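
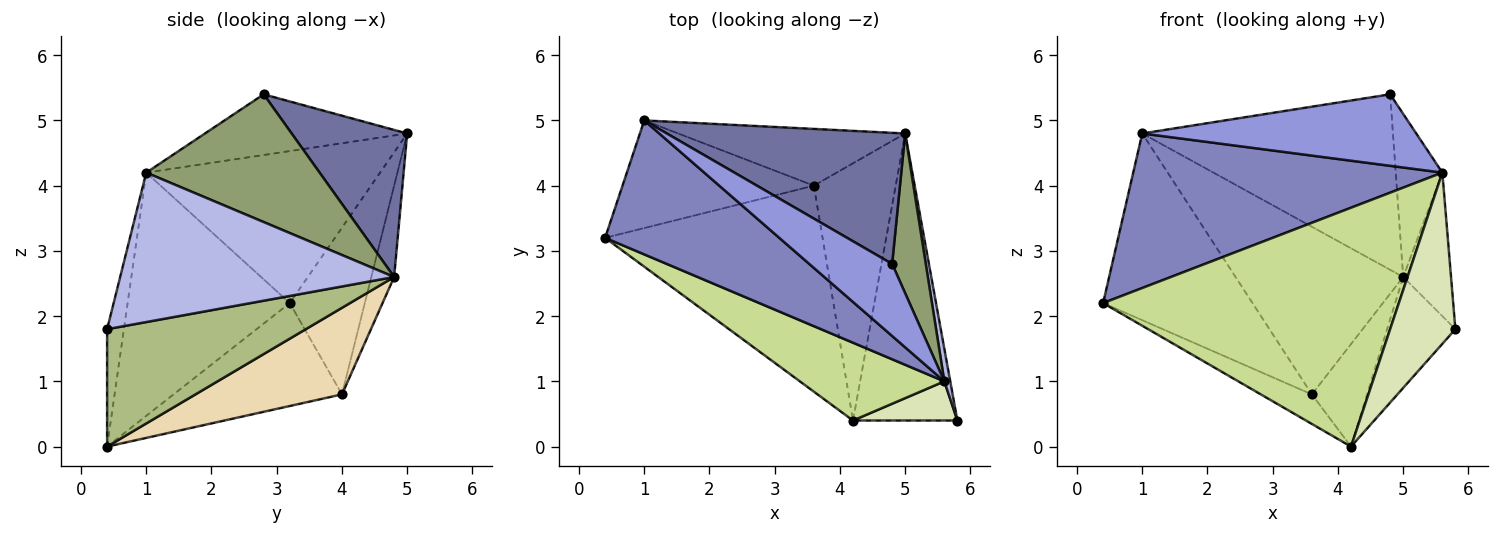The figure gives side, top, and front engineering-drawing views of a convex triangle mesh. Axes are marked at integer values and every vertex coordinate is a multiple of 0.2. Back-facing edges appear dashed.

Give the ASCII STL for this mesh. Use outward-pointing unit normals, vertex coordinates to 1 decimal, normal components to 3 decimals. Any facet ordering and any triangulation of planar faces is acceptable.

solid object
 facet normal 0.346 0.751 0.562
  outer loop
   vertex 5.0 4.8 2.6
   vertex 1.0 5.0 4.8
   vertex 4.8 2.8 5.4
  endloop
 endfacet
 facet normal -0.496 -0.656 0.569
  outer loop
   vertex 5.6 1.0 4.2
   vertex 1.0 5.0 4.8
   vertex 0.4 3.2 2.2
  endloop
 endfacet
 facet normal -0.461 -0.625 0.630
  outer loop
   vertex 5.6 1.0 4.2
   vertex 4.8 2.8 5.4
   vertex 1.0 5.0 4.8
  endloop
 endfacet
 facet normal 0.984 0.172 0.039
  outer loop
   vertex 5.6 1.0 4.2
   vertex 5.8 0.4 1.8
   vertex 5.0 4.8 2.6
  endloop
 endfacet
 facet normal 0.936 0.252 0.247
  outer loop
   vertex 5.6 1.0 4.2
   vertex 5.0 4.8 2.6
   vertex 4.8 2.8 5.4
  endloop
 endfacet
 facet normal 0.724 0.249 -0.644
  outer loop
   vertex 4.2 0.4 0.0
   vertex 5.0 4.8 2.6
   vertex 5.8 0.4 1.8
  endloop
 endfacet
 facet normal -0.462 -0.843 0.275
  outer loop
   vertex 4.2 0.4 0.0
   vertex 5.6 1.0 4.2
   vertex 0.4 3.2 2.2
  endloop
 endfacet
 facet normal -0.243 -0.946 0.216
  outer loop
   vertex 4.2 0.4 0.0
   vertex 5.8 0.4 1.8
   vertex 5.6 1.0 4.2
  endloop
 endfacet
 facet normal -0.399 0.794 -0.458
  outer loop
   vertex 3.6 4.0 0.8
   vertex 0.4 3.2 2.2
   vertex 1.0 5.0 4.8
  endloop
 endfacet
 facet normal -0.128 0.939 -0.318
  outer loop
   vertex 3.6 4.0 0.8
   vertex 1.0 5.0 4.8
   vertex 5.0 4.8 2.6
  endloop
 endfacet
 facet normal -0.424 0.128 -0.896
  outer loop
   vertex 3.6 4.0 0.8
   vertex 4.2 0.4 0.0
   vertex 0.4 3.2 2.2
  endloop
 endfacet
 facet normal 0.701 0.264 -0.663
  outer loop
   vertex 3.6 4.0 0.8
   vertex 5.0 4.8 2.6
   vertex 4.2 0.4 0.0
  endloop
 endfacet
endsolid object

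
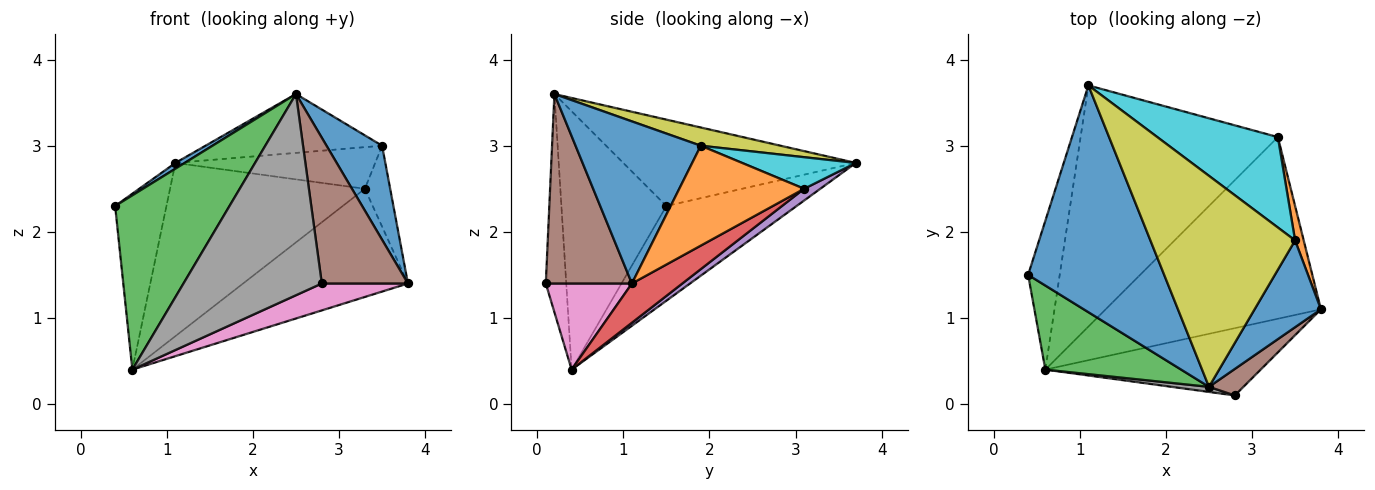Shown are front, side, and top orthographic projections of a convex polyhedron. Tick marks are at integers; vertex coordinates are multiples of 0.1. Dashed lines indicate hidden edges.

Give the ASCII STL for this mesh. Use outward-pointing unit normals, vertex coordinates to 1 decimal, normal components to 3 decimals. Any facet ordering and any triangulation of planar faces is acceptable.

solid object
 facet normal -0.536 -0.021 0.844
  outer loop
   vertex 2.5 0.2 3.6
   vertex 1.1 3.7 2.8
   vertex 0.4 1.5 2.3
  endloop
 endfacet
 facet normal -0.889 0.350 -0.296
  outer loop
   vertex 0.6 0.4 0.4
   vertex 0.4 1.5 2.3
   vertex 1.1 3.7 2.8
  endloop
 endfacet
 facet normal -0.637 -0.694 0.335
  outer loop
   vertex 0.6 0.4 0.4
   vertex 2.5 0.2 3.6
   vertex 0.4 1.5 2.3
  endloop
 endfacet
 facet normal 0.155 0.506 -0.849
  outer loop
   vertex 3.3 3.1 2.5
   vertex 3.8 1.1 1.4
   vertex 0.6 0.4 0.4
  endloop
 endfacet
 facet normal 0.048 0.583 -0.811
  outer loop
   vertex 3.3 3.1 2.5
   vertex 0.6 0.4 0.4
   vertex 1.1 3.7 2.8
  endloop
 endfacet
 facet normal 0.701 -0.701 0.128
  outer loop
   vertex 2.8 0.1 1.4
   vertex 3.8 1.1 1.4
   vertex 2.5 0.2 3.6
  endloop
 endfacet
 facet normal 0.348 -0.348 -0.870
  outer loop
   vertex 2.8 0.1 1.4
   vertex 0.6 0.4 0.4
   vertex 3.8 1.1 1.4
  endloop
 endfacet
 facet normal -0.146 -0.989 0.025
  outer loop
   vertex 2.8 0.1 1.4
   vertex 2.5 0.2 3.6
   vertex 0.6 0.4 0.4
  endloop
 endfacet
 facet normal 0.120 0.267 0.956
  outer loop
   vertex 3.5 1.9 3.0
   vertex 1.1 3.7 2.8
   vertex 2.5 0.2 3.6
  endloop
 endfacet
 facet normal 0.231 0.407 0.884
  outer loop
   vertex 3.5 1.9 3.0
   vertex 3.3 3.1 2.5
   vertex 1.1 3.7 2.8
  endloop
 endfacet
 facet normal 0.856 -0.380 0.350
  outer loop
   vertex 3.5 1.9 3.0
   vertex 2.5 0.2 3.6
   vertex 3.8 1.1 1.4
  endloop
 endfacet
 facet normal 0.977 0.198 0.084
  outer loop
   vertex 3.5 1.9 3.0
   vertex 3.8 1.1 1.4
   vertex 3.3 3.1 2.5
  endloop
 endfacet
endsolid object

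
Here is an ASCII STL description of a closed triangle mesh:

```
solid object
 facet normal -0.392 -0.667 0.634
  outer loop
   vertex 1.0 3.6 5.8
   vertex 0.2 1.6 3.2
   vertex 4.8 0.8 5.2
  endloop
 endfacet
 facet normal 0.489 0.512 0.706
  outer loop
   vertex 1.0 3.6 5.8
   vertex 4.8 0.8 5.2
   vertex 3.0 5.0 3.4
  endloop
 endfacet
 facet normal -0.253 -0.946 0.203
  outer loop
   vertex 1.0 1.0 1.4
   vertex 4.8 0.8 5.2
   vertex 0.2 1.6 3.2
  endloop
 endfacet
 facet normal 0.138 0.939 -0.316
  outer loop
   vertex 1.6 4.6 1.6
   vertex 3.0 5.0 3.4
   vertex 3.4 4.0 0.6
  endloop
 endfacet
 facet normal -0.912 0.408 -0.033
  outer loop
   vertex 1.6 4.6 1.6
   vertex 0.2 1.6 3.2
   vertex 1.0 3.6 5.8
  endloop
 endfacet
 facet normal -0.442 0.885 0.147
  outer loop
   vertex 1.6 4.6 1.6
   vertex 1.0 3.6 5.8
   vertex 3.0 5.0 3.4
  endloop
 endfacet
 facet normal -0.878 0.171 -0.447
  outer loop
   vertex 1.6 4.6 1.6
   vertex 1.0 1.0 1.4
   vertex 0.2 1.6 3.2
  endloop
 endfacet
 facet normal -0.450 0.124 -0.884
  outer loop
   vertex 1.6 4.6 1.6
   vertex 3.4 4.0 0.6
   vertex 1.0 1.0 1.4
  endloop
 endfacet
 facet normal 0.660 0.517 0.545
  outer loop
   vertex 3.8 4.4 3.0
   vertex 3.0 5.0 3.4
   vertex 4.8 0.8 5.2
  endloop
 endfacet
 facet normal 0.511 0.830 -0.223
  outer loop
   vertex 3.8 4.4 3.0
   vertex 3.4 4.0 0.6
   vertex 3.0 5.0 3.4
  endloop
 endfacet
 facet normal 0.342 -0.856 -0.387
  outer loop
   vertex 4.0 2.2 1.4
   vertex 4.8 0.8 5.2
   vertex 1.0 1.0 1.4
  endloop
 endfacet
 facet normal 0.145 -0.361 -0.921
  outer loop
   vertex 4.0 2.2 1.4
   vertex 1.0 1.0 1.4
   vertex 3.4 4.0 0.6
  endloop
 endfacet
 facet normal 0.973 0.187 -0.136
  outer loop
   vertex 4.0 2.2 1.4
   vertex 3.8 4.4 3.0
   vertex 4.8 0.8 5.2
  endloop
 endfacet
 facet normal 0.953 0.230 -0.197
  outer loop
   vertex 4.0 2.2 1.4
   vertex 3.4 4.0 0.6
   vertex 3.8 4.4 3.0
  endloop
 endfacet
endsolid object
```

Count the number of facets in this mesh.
14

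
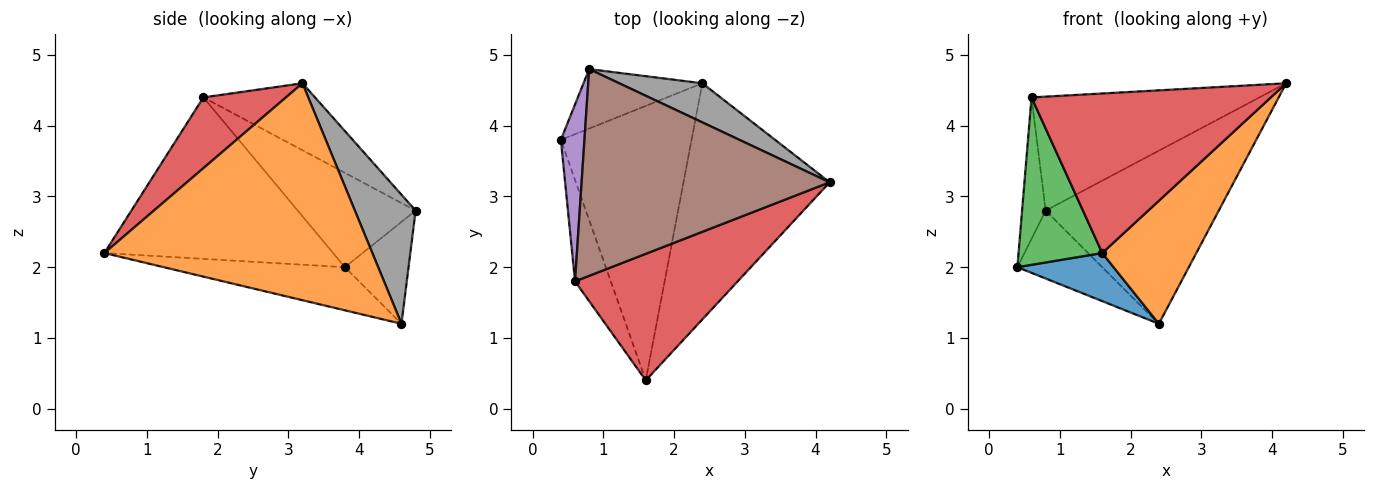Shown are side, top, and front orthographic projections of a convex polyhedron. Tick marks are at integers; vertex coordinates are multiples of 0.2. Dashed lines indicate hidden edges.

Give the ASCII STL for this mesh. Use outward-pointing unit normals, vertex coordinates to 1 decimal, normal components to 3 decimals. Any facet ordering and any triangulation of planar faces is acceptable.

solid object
 facet normal -0.309 -0.164 -0.937
  outer loop
   vertex 2.4 4.6 1.2
   vertex 1.6 0.4 2.2
   vertex 0.4 3.8 2.0
  endloop
 endfacet
 facet normal 0.796 -0.279 -0.537
  outer loop
   vertex 2.4 4.6 1.2
   vertex 4.2 3.2 4.6
   vertex 1.6 0.4 2.2
  endloop
 endfacet
 facet normal -0.919 -0.336 -0.204
  outer loop
   vertex 0.6 1.8 4.4
   vertex 0.4 3.8 2.0
   vertex 1.6 0.4 2.2
  endloop
 endfacet
 facet normal 0.261 -0.756 0.600
  outer loop
   vertex 0.6 1.8 4.4
   vertex 1.6 0.4 2.2
   vertex 4.2 3.2 4.6
  endloop
 endfacet
 facet normal -0.952 0.190 0.238
  outer loop
   vertex 0.8 4.8 2.8
   vertex 0.4 3.8 2.0
   vertex 0.6 1.8 4.4
  endloop
 endfacet
 facet normal -0.230 0.470 0.852
  outer loop
   vertex 0.8 4.8 2.8
   vertex 0.6 1.8 4.4
   vertex 4.2 3.2 4.6
  endloop
 endfacet
 facet normal -0.492 0.655 -0.573
  outer loop
   vertex 0.8 4.8 2.8
   vertex 2.4 4.6 1.2
   vertex 0.4 3.8 2.0
  endloop
 endfacet
 facet normal 0.324 0.923 0.209
  outer loop
   vertex 0.8 4.8 2.8
   vertex 4.2 3.2 4.6
   vertex 2.4 4.6 1.2
  endloop
 endfacet
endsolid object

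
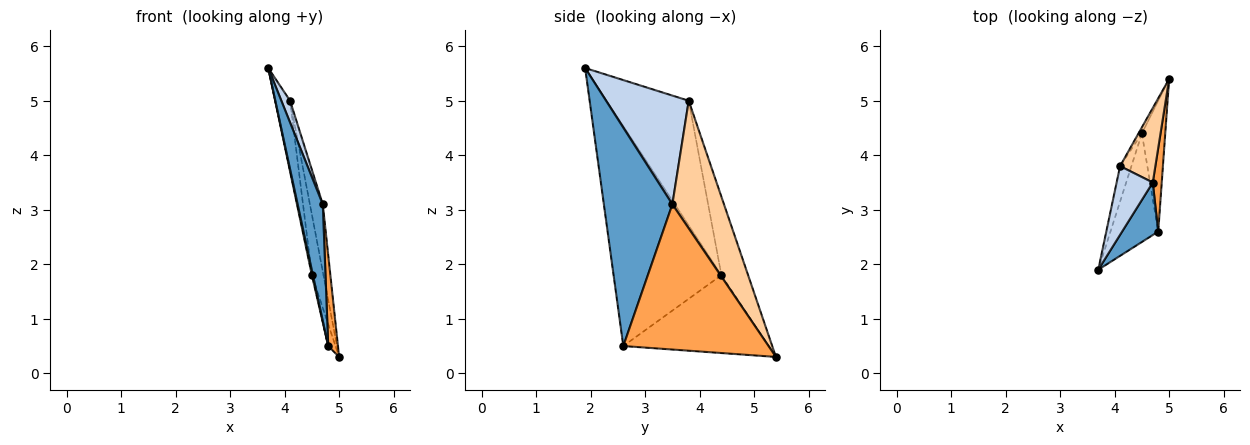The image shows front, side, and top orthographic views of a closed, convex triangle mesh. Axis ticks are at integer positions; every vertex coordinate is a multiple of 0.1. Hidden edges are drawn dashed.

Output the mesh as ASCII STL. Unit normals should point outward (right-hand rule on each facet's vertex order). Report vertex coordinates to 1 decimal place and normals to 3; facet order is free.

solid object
 facet normal 0.928 -0.340 0.153
  outer loop
   vertex 4.7 3.5 3.1
   vertex 3.7 1.9 5.6
   vertex 4.8 2.6 0.5
  endloop
 endfacet
 facet normal 0.944 -0.100 0.314
  outer loop
   vertex 4.7 3.5 3.1
   vertex 4.1 3.8 5.0
   vertex 3.7 1.9 5.6
  endloop
 endfacet
 facet normal 0.996 -0.067 0.061
  outer loop
   vertex 4.7 3.5 3.1
   vertex 4.8 2.6 0.5
   vertex 5.0 5.4 0.3
  endloop
 endfacet
 facet normal 0.937 0.234 0.259
  outer loop
   vertex 4.7 3.5 3.1
   vertex 5.0 5.4 0.3
   vertex 4.1 3.8 5.0
  endloop
 endfacet
 facet normal -0.977 -0.010 -0.212
  outer loop
   vertex 4.5 4.4 1.8
   vertex 4.8 2.6 0.5
   vertex 3.7 1.9 5.6
  endloop
 endfacet
 facet normal -0.957 0.048 -0.287
  outer loop
   vertex 4.5 4.4 1.8
   vertex 5.0 5.4 0.3
   vertex 4.8 2.6 0.5
  endloop
 endfacet
 facet normal -0.980 0.178 -0.089
  outer loop
   vertex 4.5 4.4 1.8
   vertex 3.7 1.9 5.6
   vertex 4.1 3.8 5.0
  endloop
 endfacet
 facet normal -0.916 0.398 -0.040
  outer loop
   vertex 4.5 4.4 1.8
   vertex 4.1 3.8 5.0
   vertex 5.0 5.4 0.3
  endloop
 endfacet
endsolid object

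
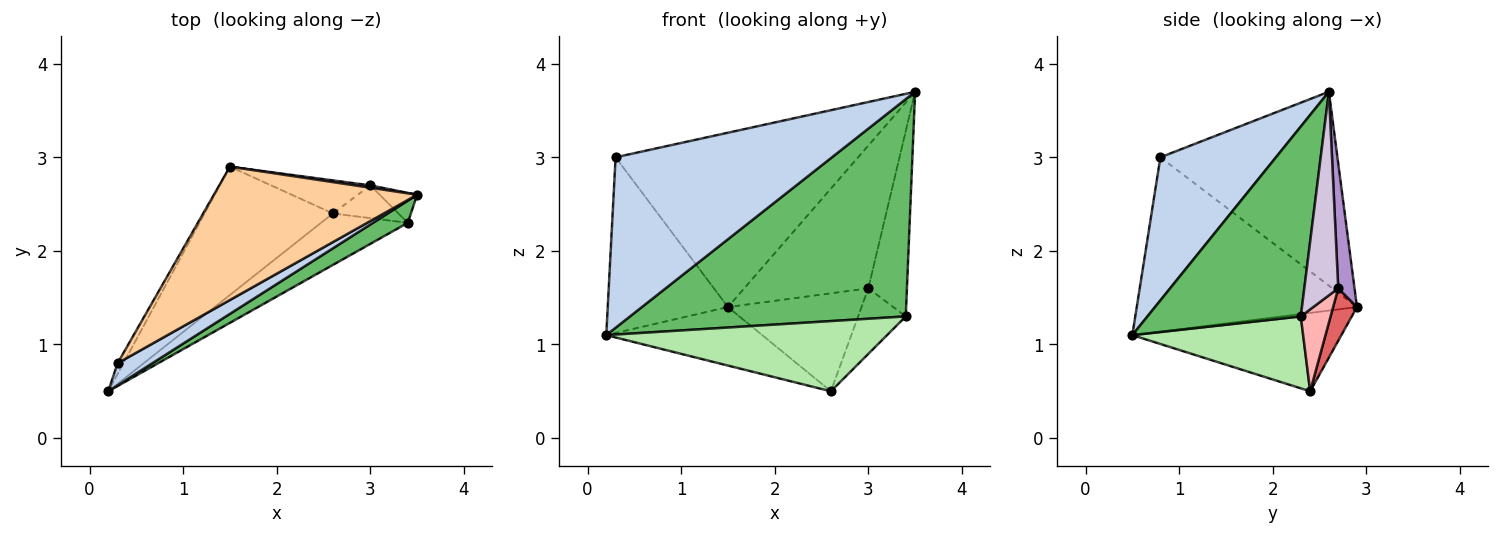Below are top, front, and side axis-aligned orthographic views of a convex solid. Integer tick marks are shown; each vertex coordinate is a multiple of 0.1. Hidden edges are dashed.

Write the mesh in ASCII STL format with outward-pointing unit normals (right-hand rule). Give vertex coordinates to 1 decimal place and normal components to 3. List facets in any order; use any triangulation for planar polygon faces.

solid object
 facet normal -0.486 0.363 -0.795
  outer loop
   vertex 2.6 2.4 0.5
   vertex 0.2 0.5 1.1
   vertex 1.5 2.9 1.4
  endloop
 endfacet
 facet normal 0.468 -0.876 0.114
  outer loop
   vertex 0.3 0.8 3.0
   vertex 0.2 0.5 1.1
   vertex 3.5 2.6 3.7
  endloop
 endfacet
 facet normal -0.877 0.479 -0.029
  outer loop
   vertex 0.3 0.8 3.0
   vertex 1.5 2.9 1.4
   vertex 0.2 0.5 1.1
  endloop
 endfacet
 facet normal -0.502 0.687 0.526
  outer loop
   vertex 0.3 0.8 3.0
   vertex 3.5 2.6 3.7
   vertex 1.5 2.9 1.4
  endloop
 endfacet
 facet normal 0.484 -0.871 0.089
  outer loop
   vertex 3.4 2.3 1.3
   vertex 3.5 2.6 3.7
   vertex 0.2 0.5 1.1
  endloop
 endfacet
 facet normal 0.440 -0.724 -0.531
  outer loop
   vertex 3.4 2.3 1.3
   vertex 0.2 0.5 1.1
   vertex 2.6 2.4 0.5
  endloop
 endfacet
 facet normal 0.167 0.934 -0.315
  outer loop
   vertex 3.0 2.7 1.6
   vertex 2.6 2.4 0.5
   vertex 1.5 2.9 1.4
  endloop
 endfacet
 facet normal 0.488 0.781 -0.390
  outer loop
   vertex 3.0 2.7 1.6
   vertex 3.4 2.3 1.3
   vertex 2.6 2.4 0.5
  endloop
 endfacet
 facet normal 0.130 0.991 0.016
  outer loop
   vertex 3.0 2.7 1.6
   vertex 1.5 2.9 1.4
   vertex 3.5 2.6 3.7
  endloop
 endfacet
 facet normal 0.655 0.746 -0.121
  outer loop
   vertex 3.0 2.7 1.6
   vertex 3.5 2.6 3.7
   vertex 3.4 2.3 1.3
  endloop
 endfacet
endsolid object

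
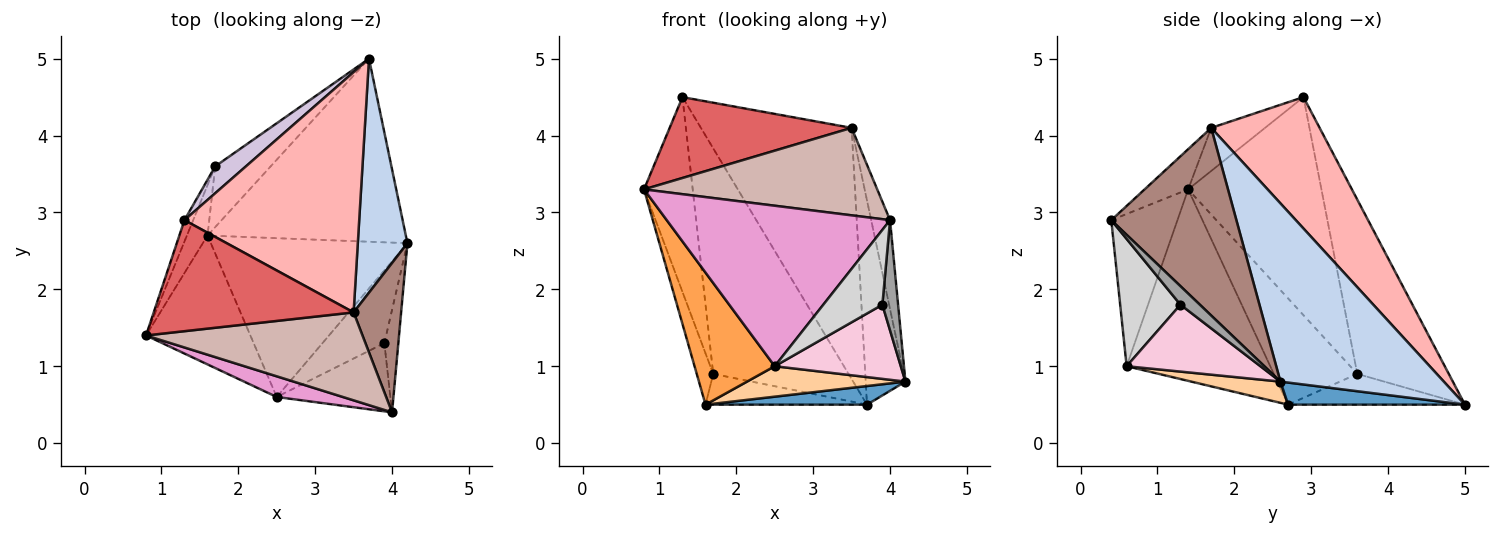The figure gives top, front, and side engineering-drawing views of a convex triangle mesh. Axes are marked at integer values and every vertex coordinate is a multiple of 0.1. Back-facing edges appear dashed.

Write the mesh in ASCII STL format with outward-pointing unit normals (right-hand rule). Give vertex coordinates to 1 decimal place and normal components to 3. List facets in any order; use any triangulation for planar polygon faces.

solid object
 facet normal 0.110 -0.101 -0.989
  outer loop
   vertex 1.6 2.7 0.5
   vertex 3.7 5.0 0.5
   vertex 4.2 2.6 0.8
  endloop
 endfacet
 facet normal 0.938 0.228 0.261
  outer loop
   vertex 3.5 1.7 4.1
   vertex 4.2 2.6 0.8
   vertex 3.7 5.0 0.5
  endloop
 endfacet
 facet normal -0.788 -0.440 -0.430
  outer loop
   vertex 2.5 0.6 1.0
   vertex 0.8 1.4 3.3
   vertex 1.6 2.7 0.5
  endloop
 endfacet
 facet normal 0.105 -0.187 -0.977
  outer loop
   vertex 2.5 0.6 1.0
   vertex 1.6 2.7 0.5
   vertex 4.2 2.6 0.8
  endloop
 endfacet
 facet normal -0.964 0.190 -0.187
  outer loop
   vertex 1.7 3.6 0.9
   vertex 1.6 2.7 0.5
   vertex 0.8 1.4 3.3
  endloop
 endfacet
 facet normal -0.443 0.405 -0.800
  outer loop
   vertex 1.7 3.6 0.9
   vertex 3.7 5.0 0.5
   vertex 1.6 2.7 0.5
  endloop
 endfacet
 facet normal -0.172 -0.580 0.796
  outer loop
   vertex 1.3 2.9 4.5
   vertex 0.8 1.4 3.3
   vertex 3.5 1.7 4.1
  endloop
 endfacet
 facet normal 0.461 0.641 0.613
  outer loop
   vertex 1.3 2.9 4.5
   vertex 3.5 1.7 4.1
   vertex 3.7 5.0 0.5
  endloop
 endfacet
 facet normal -0.939 0.343 -0.038
  outer loop
   vertex 1.3 2.9 4.5
   vertex 1.7 3.6 0.9
   vertex 0.8 1.4 3.3
  endloop
 endfacet
 facet normal -0.557 0.824 0.098
  outer loop
   vertex 1.3 2.9 4.5
   vertex 3.7 5.0 0.5
   vertex 1.7 3.6 0.9
  endloop
 endfacet
 facet normal 0.959 0.145 0.243
  outer loop
   vertex 4.0 0.4 2.9
   vertex 4.2 2.6 0.8
   vertex 3.5 1.7 4.1
  endloop
 endfacet
 facet normal -0.131 -0.699 0.703
  outer loop
   vertex 4.0 0.4 2.9
   vertex 3.5 1.7 4.1
   vertex 0.8 1.4 3.3
  endloop
 endfacet
 facet normal -0.282 -0.952 0.123
  outer loop
   vertex 4.0 0.4 2.9
   vertex 0.8 1.4 3.3
   vertex 2.5 0.6 1.0
  endloop
 endfacet
 facet normal 0.604 -0.569 -0.559
  outer loop
   vertex 3.9 1.3 1.8
   vertex 2.5 0.6 1.0
   vertex 4.2 2.6 0.8
  endloop
 endfacet
 facet normal 0.670 -0.544 -0.506
  outer loop
   vertex 3.9 1.3 1.8
   vertex 4.2 2.6 0.8
   vertex 4.0 0.4 2.9
  endloop
 endfacet
 facet normal 0.602 -0.590 -0.538
  outer loop
   vertex 3.9 1.3 1.8
   vertex 4.0 0.4 2.9
   vertex 2.5 0.6 1.0
  endloop
 endfacet
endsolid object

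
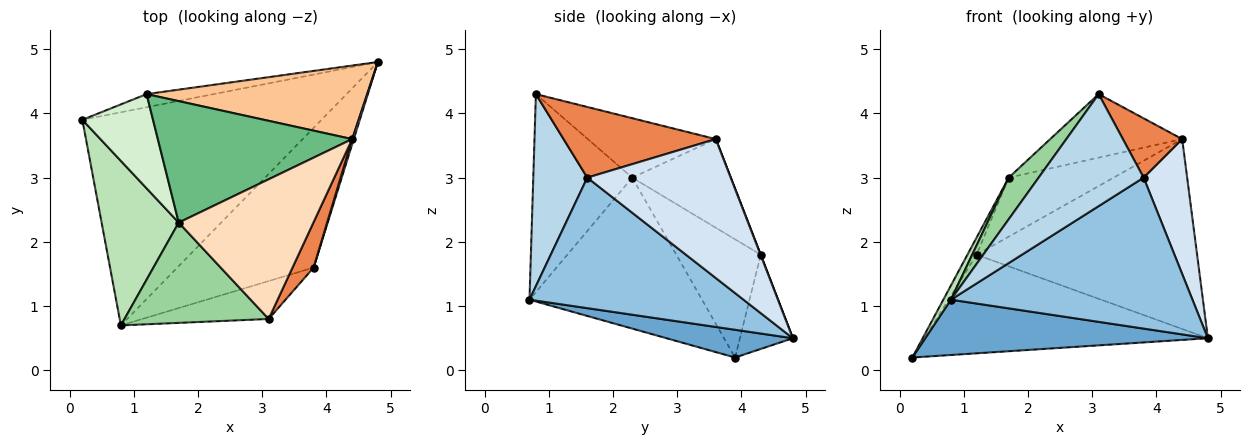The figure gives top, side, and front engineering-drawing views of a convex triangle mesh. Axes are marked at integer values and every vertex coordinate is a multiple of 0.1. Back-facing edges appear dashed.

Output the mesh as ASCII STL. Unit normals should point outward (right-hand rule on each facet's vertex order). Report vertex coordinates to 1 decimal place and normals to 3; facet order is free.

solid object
 facet normal 0.112 -0.250 -0.962
  outer loop
   vertex 0.8 0.7 1.1
   vertex 0.2 3.9 0.2
   vertex 4.8 4.8 0.5
  endloop
 endfacet
 facet normal 0.545 -0.615 -0.569
  outer loop
   vertex 3.8 1.6 3.0
   vertex 0.8 0.7 1.1
   vertex 4.8 4.8 0.5
  endloop
 endfacet
 facet normal 0.438 -0.852 -0.288
  outer loop
   vertex 3.8 1.6 3.0
   vertex 3.1 0.8 4.3
   vertex 0.8 0.7 1.1
  endloop
 endfacet
 facet normal 0.957 -0.290 0.011
  outer loop
   vertex 3.8 1.6 3.0
   vertex 4.8 4.8 0.5
   vertex 4.4 3.6 3.6
  endloop
 endfacet
 facet normal 0.898 -0.350 0.268
  outer loop
   vertex 3.8 1.6 3.0
   vertex 4.4 3.6 3.6
   vertex 3.1 0.8 4.3
  endloop
 endfacet
 facet normal -0.182 0.975 -0.130
  outer loop
   vertex 1.2 4.3 1.8
   vertex 4.8 4.8 0.5
   vertex 0.2 3.9 0.2
  endloop
 endfacet
 facet normal 0.001 0.933 0.361
  outer loop
   vertex 1.2 4.3 1.8
   vertex 4.4 3.6 3.6
   vertex 4.8 4.8 0.5
  endloop
 endfacet
 facet normal -0.373 0.384 0.845
  outer loop
   vertex 1.7 2.3 3.0
   vertex 3.1 0.8 4.3
   vertex 4.4 3.6 3.6
  endloop
 endfacet
 facet normal -0.380 0.404 0.832
  outer loop
   vertex 1.7 2.3 3.0
   vertex 4.4 3.6 3.6
   vertex 1.2 4.3 1.8
  endloop
 endfacet
 facet normal -0.785 -0.237 0.572
  outer loop
   vertex 1.7 2.3 3.0
   vertex 0.8 0.7 1.1
   vertex 3.1 0.8 4.3
  endloop
 endfacet
 facet normal -0.890 -0.039 0.454
  outer loop
   vertex 1.7 2.3 3.0
   vertex 0.2 3.9 0.2
   vertex 0.8 0.7 1.1
  endloop
 endfacet
 facet normal -0.855 0.093 0.511
  outer loop
   vertex 1.7 2.3 3.0
   vertex 1.2 4.3 1.8
   vertex 0.2 3.9 0.2
  endloop
 endfacet
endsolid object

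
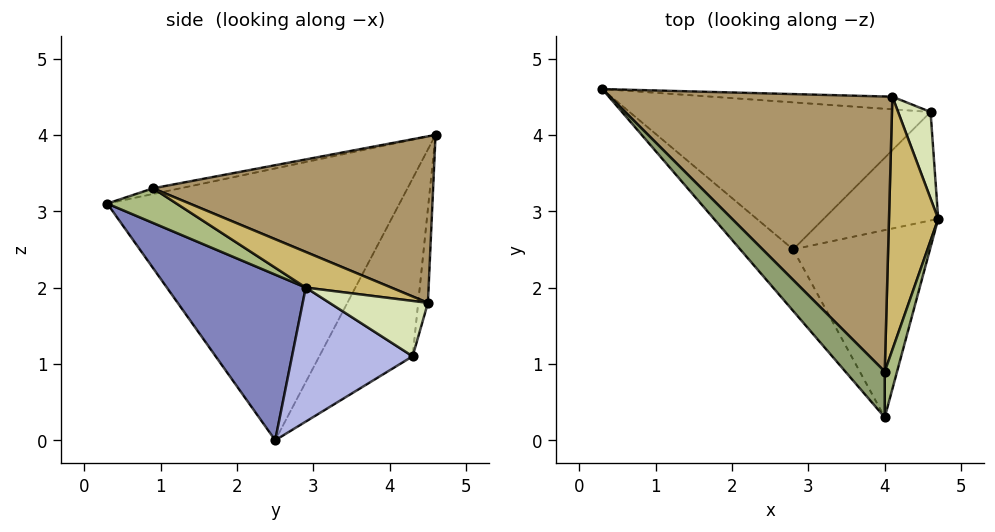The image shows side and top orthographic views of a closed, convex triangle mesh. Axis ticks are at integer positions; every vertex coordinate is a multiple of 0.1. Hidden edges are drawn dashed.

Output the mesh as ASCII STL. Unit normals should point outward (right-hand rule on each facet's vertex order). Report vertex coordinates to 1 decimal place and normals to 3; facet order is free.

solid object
 facet normal -0.765 -0.627 -0.149
  outer loop
   vertex 2.8 2.5 0.0
   vertex 4.0 0.3 3.1
   vertex 0.3 4.6 4.0
  endloop
 endfacet
 facet normal 0.696 -0.431 -0.575
  outer loop
   vertex 2.8 2.5 0.0
   vertex 4.7 2.9 2.0
   vertex 4.0 0.3 3.1
  endloop
 endfacet
 facet normal -0.353 0.719 -0.598
  outer loop
   vertex 4.6 4.3 1.1
   vertex 2.8 2.5 0.0
   vertex 0.3 4.6 4.0
  endloop
 endfacet
 facet normal 0.715 -0.341 -0.611
  outer loop
   vertex 4.6 4.3 1.1
   vertex 4.7 2.9 2.0
   vertex 2.8 2.5 0.0
  endloop
 endfacet
 facet normal -0.135 -0.313 0.940
  outer loop
   vertex 4.0 0.9 3.3
   vertex 0.3 4.6 4.0
   vertex 4.0 0.3 3.1
  endloop
 endfacet
 facet normal 0.936 -0.111 0.333
  outer loop
   vertex 4.0 0.9 3.3
   vertex 4.0 0.3 3.1
   vertex 4.7 2.9 2.0
  endloop
 endfacet
 facet normal -0.211 0.890 -0.405
  outer loop
   vertex 4.1 4.5 1.8
   vertex 4.6 4.3 1.1
   vertex 0.3 4.6 4.0
  endloop
 endfacet
 facet normal 0.805 0.361 0.472
  outer loop
   vertex 4.1 4.5 1.8
   vertex 4.7 2.9 2.0
   vertex 4.6 4.3 1.1
  endloop
 endfacet
 facet normal 0.480 0.326 0.814
  outer loop
   vertex 4.1 4.5 1.8
   vertex 0.3 4.6 4.0
   vertex 4.0 0.9 3.3
  endloop
 endfacet
 facet normal 0.558 0.306 0.771
  outer loop
   vertex 4.1 4.5 1.8
   vertex 4.0 0.9 3.3
   vertex 4.7 2.9 2.0
  endloop
 endfacet
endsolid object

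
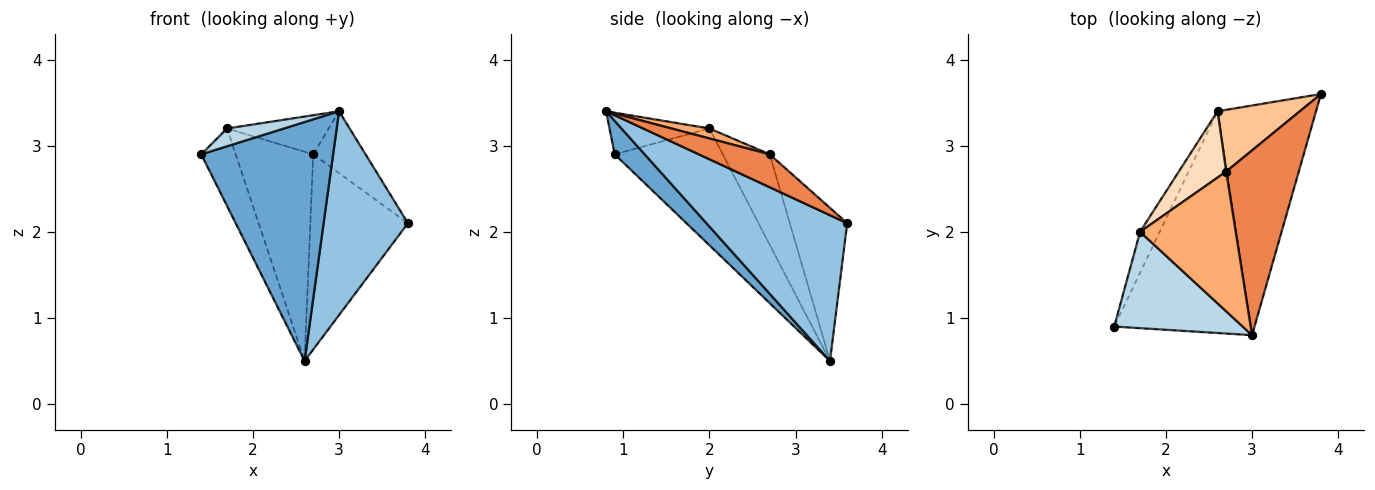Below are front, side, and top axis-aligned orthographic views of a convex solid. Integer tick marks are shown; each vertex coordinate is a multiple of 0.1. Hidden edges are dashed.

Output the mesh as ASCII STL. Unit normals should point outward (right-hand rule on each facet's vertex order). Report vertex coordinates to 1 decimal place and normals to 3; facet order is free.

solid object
 facet normal 0.164 -0.723 -0.671
  outer loop
   vertex 2.6 3.4 0.5
   vertex 3.0 0.8 3.4
   vertex 1.4 0.9 2.9
  endloop
 endfacet
 facet normal 0.742 -0.445 -0.501
  outer loop
   vertex 2.6 3.4 0.5
   vertex 3.8 3.6 2.1
   vertex 3.0 0.8 3.4
  endloop
 endfacet
 facet normal -0.304 -0.173 0.937
  outer loop
   vertex 1.7 2.0 3.2
   vertex 1.4 0.9 2.9
   vertex 3.0 0.8 3.4
  endloop
 endfacet
 facet normal -0.941 0.300 -0.158
  outer loop
   vertex 1.7 2.0 3.2
   vertex 2.6 3.4 0.5
   vertex 1.4 0.9 2.9
  endloop
 endfacet
 facet normal 0.395 0.292 0.871
  outer loop
   vertex 2.7 2.7 2.9
   vertex 3.0 0.8 3.4
   vertex 3.8 3.6 2.1
  endloop
 endfacet
 facet normal 0.100 0.268 0.958
  outer loop
   vertex 2.7 2.7 2.9
   vertex 1.7 2.0 3.2
   vertex 3.0 0.8 3.4
  endloop
 endfacet
 facet normal -0.489 0.832 0.263
  outer loop
   vertex 2.7 2.7 2.9
   vertex 3.8 3.6 2.1
   vertex 2.6 3.4 0.5
  endloop
 endfacet
 facet normal -0.500 0.826 0.262
  outer loop
   vertex 2.7 2.7 2.9
   vertex 2.6 3.4 0.5
   vertex 1.7 2.0 3.2
  endloop
 endfacet
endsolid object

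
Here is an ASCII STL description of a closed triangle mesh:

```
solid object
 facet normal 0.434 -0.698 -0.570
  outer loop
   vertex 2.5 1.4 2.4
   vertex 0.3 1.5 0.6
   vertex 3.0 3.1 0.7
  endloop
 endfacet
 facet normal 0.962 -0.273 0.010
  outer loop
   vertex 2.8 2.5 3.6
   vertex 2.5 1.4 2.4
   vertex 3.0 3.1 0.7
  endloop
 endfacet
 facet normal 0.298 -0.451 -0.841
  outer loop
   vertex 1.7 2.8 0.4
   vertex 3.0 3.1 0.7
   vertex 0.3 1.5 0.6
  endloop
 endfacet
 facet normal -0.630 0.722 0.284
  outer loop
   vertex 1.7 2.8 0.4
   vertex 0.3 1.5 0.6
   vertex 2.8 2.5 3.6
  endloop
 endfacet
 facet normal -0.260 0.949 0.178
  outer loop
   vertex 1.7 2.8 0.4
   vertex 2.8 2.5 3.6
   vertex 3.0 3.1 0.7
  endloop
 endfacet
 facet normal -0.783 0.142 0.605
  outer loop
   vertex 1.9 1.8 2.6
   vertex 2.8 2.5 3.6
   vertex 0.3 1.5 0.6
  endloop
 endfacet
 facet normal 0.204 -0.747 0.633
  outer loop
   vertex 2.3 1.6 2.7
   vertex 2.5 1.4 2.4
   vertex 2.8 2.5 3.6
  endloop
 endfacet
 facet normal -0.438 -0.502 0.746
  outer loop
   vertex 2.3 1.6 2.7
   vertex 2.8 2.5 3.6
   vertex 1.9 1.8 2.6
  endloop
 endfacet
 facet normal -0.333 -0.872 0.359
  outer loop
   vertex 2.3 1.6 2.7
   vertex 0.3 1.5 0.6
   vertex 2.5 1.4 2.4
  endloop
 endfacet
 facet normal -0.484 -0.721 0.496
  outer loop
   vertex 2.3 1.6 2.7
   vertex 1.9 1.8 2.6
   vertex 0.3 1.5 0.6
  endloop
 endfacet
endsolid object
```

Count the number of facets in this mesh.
10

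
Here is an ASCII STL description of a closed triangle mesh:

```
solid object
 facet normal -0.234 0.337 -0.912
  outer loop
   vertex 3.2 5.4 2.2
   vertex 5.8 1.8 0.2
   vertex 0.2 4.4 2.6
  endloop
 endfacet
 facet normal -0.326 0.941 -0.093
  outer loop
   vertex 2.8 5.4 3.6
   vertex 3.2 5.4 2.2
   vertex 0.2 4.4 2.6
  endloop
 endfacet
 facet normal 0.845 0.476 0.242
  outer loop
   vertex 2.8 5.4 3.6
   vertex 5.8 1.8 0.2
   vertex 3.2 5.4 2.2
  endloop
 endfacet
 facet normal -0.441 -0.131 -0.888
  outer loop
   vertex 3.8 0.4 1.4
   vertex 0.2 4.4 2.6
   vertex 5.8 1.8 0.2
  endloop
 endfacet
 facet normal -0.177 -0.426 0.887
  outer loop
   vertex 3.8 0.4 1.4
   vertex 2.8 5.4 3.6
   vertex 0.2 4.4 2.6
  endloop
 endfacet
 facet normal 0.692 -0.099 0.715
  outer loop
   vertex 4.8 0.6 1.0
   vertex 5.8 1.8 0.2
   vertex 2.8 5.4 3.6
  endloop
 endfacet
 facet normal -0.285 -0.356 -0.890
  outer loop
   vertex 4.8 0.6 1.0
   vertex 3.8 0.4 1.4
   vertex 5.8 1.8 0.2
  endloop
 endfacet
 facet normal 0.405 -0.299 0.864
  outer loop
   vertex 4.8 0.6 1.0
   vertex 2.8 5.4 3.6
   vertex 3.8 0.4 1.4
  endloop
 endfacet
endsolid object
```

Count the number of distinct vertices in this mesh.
6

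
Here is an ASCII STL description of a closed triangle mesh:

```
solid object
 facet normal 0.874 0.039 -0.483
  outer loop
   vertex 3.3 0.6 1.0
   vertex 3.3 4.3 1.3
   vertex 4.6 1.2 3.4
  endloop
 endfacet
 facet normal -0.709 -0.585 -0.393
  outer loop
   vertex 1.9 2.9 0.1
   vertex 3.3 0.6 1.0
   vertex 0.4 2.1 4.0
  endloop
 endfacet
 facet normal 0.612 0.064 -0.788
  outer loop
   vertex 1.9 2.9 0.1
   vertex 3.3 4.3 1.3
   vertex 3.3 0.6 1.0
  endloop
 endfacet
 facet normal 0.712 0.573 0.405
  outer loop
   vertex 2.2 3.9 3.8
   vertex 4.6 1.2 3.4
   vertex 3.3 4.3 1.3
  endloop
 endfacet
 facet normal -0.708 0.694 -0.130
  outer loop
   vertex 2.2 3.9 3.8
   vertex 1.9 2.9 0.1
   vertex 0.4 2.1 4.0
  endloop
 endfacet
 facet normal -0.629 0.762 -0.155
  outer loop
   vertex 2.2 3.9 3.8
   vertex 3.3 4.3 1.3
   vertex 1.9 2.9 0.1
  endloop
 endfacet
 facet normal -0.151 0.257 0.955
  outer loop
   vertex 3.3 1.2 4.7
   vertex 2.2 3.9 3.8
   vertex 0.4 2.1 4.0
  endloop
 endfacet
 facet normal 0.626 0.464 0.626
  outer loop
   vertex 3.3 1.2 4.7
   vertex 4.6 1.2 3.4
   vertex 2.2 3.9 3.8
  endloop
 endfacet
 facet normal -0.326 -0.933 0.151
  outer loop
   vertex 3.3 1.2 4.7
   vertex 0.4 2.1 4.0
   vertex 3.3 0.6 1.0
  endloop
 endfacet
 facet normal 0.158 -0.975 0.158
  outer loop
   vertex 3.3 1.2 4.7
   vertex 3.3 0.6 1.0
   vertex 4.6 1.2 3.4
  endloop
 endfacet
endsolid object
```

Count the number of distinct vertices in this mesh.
7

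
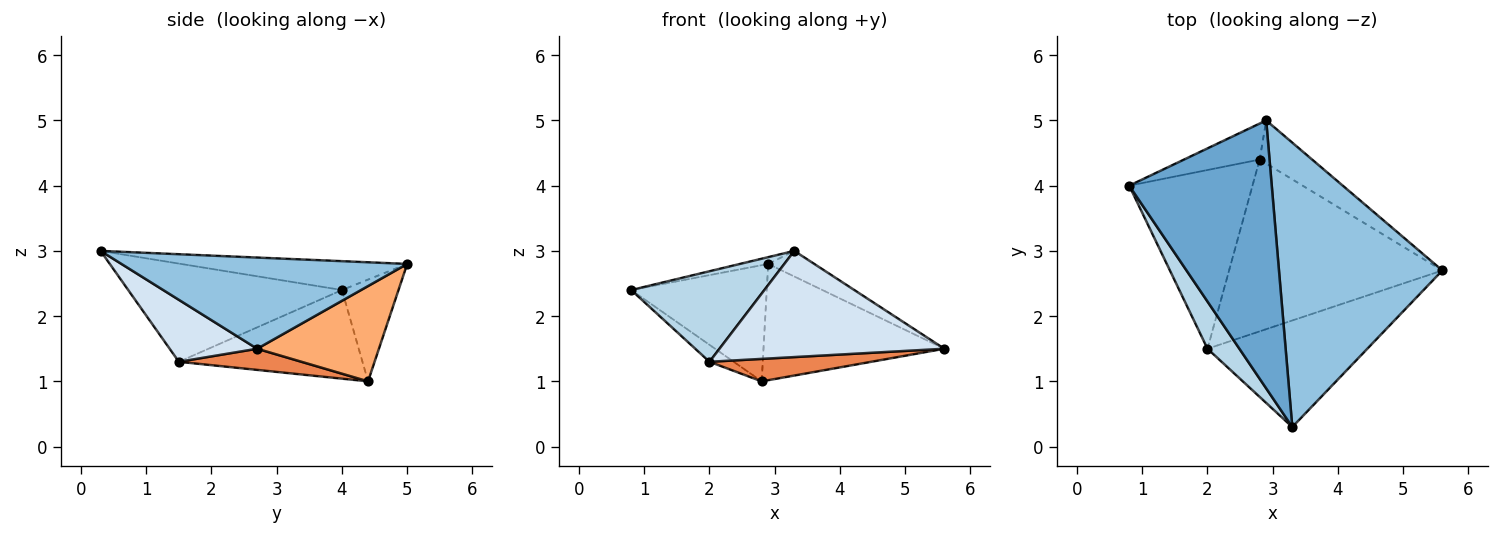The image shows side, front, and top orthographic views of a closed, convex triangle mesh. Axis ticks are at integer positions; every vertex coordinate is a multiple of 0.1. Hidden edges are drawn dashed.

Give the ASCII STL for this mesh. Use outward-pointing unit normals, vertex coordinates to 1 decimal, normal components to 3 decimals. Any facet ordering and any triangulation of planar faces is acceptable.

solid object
 facet normal -0.198 0.025 0.980
  outer loop
   vertex 2.9 5.0 2.8
   vertex 0.8 4.0 2.4
   vertex 3.3 0.3 3.0
  endloop
 endfacet
 facet normal 0.486 0.078 0.870
  outer loop
   vertex 2.9 5.0 2.8
   vertex 3.3 0.3 3.0
   vertex 5.6 2.7 1.5
  endloop
 endfacet
 facet normal -0.818 -0.510 0.266
  outer loop
   vertex 2.0 1.5 1.3
   vertex 3.3 0.3 3.0
   vertex 0.8 4.0 2.4
  endloop
 endfacet
 facet normal 0.265 -0.681 -0.683
  outer loop
   vertex 2.0 1.5 1.3
   vertex 5.6 2.7 1.5
   vertex 3.3 0.3 3.0
  endloop
 endfacet
 facet normal 0.098 -0.129 -0.987
  outer loop
   vertex 2.8 4.4 1.0
   vertex 5.6 2.7 1.5
   vertex 2.0 1.5 1.3
  endloop
 endfacet
 facet normal 0.534 0.793 -0.294
  outer loop
   vertex 2.8 4.4 1.0
   vertex 2.9 5.0 2.8
   vertex 5.6 2.7 1.5
  endloop
 endfacet
 facet normal -0.582 0.077 -0.810
  outer loop
   vertex 2.8 4.4 1.0
   vertex 2.0 1.5 1.3
   vertex 0.8 4.0 2.4
  endloop
 endfacet
 facet normal -0.370 0.887 -0.275
  outer loop
   vertex 2.8 4.4 1.0
   vertex 0.8 4.0 2.4
   vertex 2.9 5.0 2.8
  endloop
 endfacet
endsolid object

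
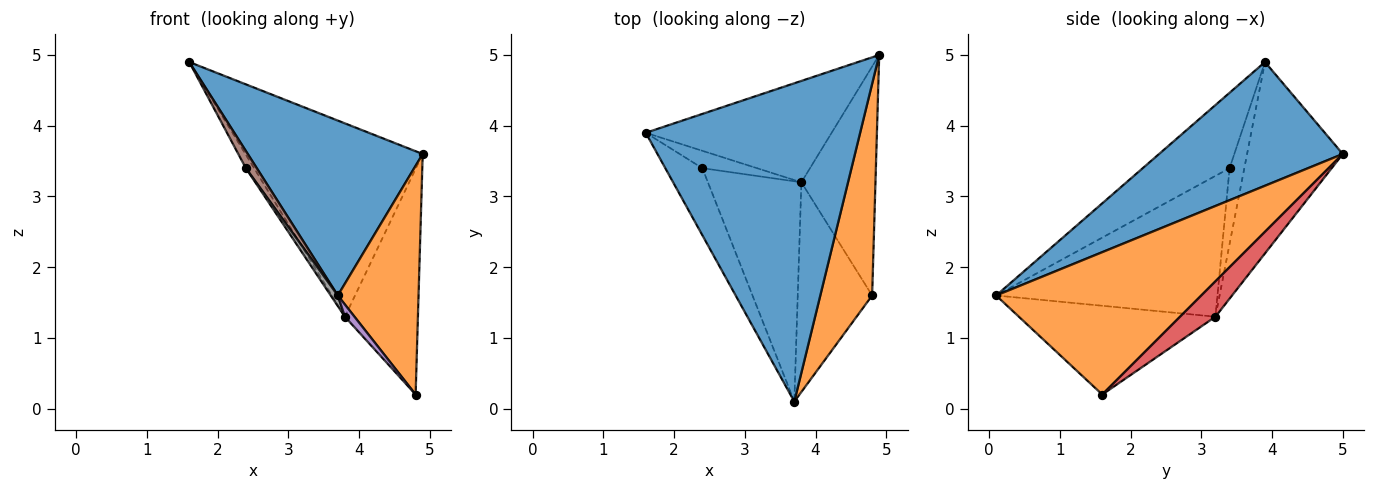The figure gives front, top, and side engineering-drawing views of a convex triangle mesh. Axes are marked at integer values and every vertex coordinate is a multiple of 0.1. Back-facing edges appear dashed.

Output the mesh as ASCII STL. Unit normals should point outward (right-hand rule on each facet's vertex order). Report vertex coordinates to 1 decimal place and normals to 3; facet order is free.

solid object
 facet normal 0.451 -0.430 0.782
  outer loop
   vertex 3.7 0.1 1.6
   vertex 4.9 5.0 3.6
   vertex 1.6 3.9 4.9
  endloop
 endfacet
 facet normal 0.881 -0.347 0.321
  outer loop
   vertex 4.8 1.6 0.2
   vertex 4.9 5.0 3.6
   vertex 3.7 0.1 1.6
  endloop
 endfacet
 facet normal -0.431 0.799 -0.419
  outer loop
   vertex 3.8 3.2 1.3
   vertex 1.6 3.9 4.9
   vertex 4.9 5.0 3.6
  endloop
 endfacet
 facet normal 0.322 0.665 -0.674
  outer loop
   vertex 3.8 3.2 1.3
   vertex 4.9 5.0 3.6
   vertex 4.8 1.6 0.2
  endloop
 endfacet
 facet normal -0.766 -0.037 -0.642
  outer loop
   vertex 3.8 3.2 1.3
   vertex 4.8 1.6 0.2
   vertex 3.7 0.1 1.6
  endloop
 endfacet
 facet normal -0.892 -0.112 -0.438
  outer loop
   vertex 2.4 3.4 3.4
   vertex 3.7 0.1 1.6
   vertex 1.6 3.9 4.9
  endloop
 endfacet
 facet normal -0.739 0.414 -0.532
  outer loop
   vertex 2.4 3.4 3.4
   vertex 1.6 3.9 4.9
   vertex 3.8 3.2 1.3
  endloop
 endfacet
 facet normal -0.833 -0.027 -0.553
  outer loop
   vertex 2.4 3.4 3.4
   vertex 3.8 3.2 1.3
   vertex 3.7 0.1 1.6
  endloop
 endfacet
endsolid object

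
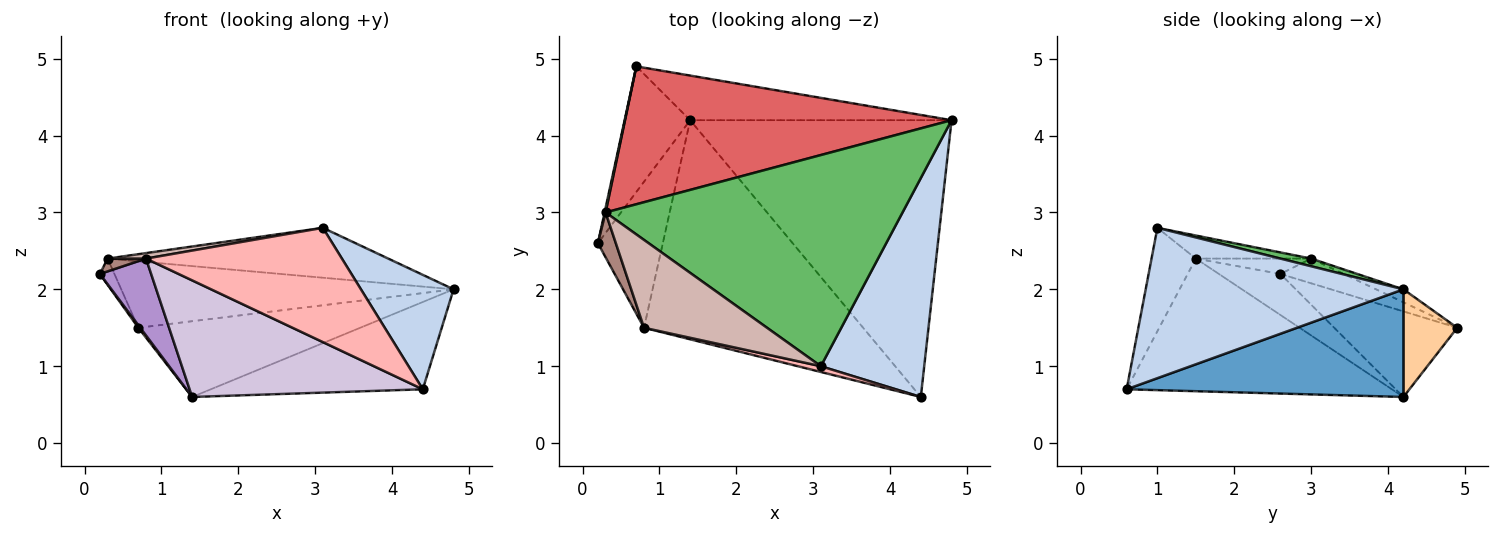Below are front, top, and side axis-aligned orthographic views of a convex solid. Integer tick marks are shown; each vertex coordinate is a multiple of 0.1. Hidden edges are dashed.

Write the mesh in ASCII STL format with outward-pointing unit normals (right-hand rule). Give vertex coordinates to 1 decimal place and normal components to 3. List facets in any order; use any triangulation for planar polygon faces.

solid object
 facet normal 0.366 0.280 -0.888
  outer loop
   vertex 1.4 4.2 0.6
   vertex 4.8 4.2 2.0
   vertex 4.4 0.6 0.7
  endloop
 endfacet
 facet normal 0.790 -0.284 0.543
  outer loop
   vertex 3.1 1.0 2.8
   vertex 4.4 0.6 0.7
   vertex 4.8 4.2 2.0
  endloop
 endfacet
 facet normal -0.794 -0.012 -0.608
  outer loop
   vertex 0.7 4.9 1.5
   vertex 1.4 4.2 0.6
   vertex 0.2 2.6 2.2
  endloop
 endfacet
 facet normal 0.205 0.843 -0.497
  outer loop
   vertex 0.7 4.9 1.5
   vertex 4.8 4.2 2.0
   vertex 1.4 4.2 0.6
  endloop
 endfacet
 facet normal 0.025 0.230 0.973
  outer loop
   vertex 0.3 3.0 2.4
   vertex 3.1 1.0 2.8
   vertex 4.8 4.2 2.0
  endloop
 endfacet
 facet normal -0.974 0.224 0.039
  outer loop
   vertex 0.3 3.0 2.4
   vertex 0.7 4.9 1.5
   vertex 0.2 2.6 2.2
  endloop
 endfacet
 facet normal -0.036 0.434 0.900
  outer loop
   vertex 0.3 3.0 2.4
   vertex 4.8 4.2 2.0
   vertex 0.7 4.9 1.5
  endloop
 endfacet
 facet normal -0.220 -0.974 0.049
  outer loop
   vertex 0.8 1.5 2.4
   vertex 4.4 0.6 0.7
   vertex 3.1 1.0 2.8
  endloop
 endfacet
 facet normal -0.488 -0.407 -0.772
  outer loop
   vertex 0.8 1.5 2.4
   vertex 0.2 2.6 2.2
   vertex 1.4 4.2 0.6
  endloop
 endfacet
 facet normal -0.471 -0.414 -0.779
  outer loop
   vertex 0.8 1.5 2.4
   vertex 1.4 4.2 0.6
   vertex 4.4 0.6 0.7
  endloop
 endfacet
 facet normal -0.636 -0.212 0.742
  outer loop
   vertex 0.8 1.5 2.4
   vertex 0.3 3.0 2.4
   vertex 0.2 2.6 2.2
  endloop
 endfacet
 facet normal -0.184 -0.061 0.981
  outer loop
   vertex 0.8 1.5 2.4
   vertex 3.1 1.0 2.8
   vertex 0.3 3.0 2.4
  endloop
 endfacet
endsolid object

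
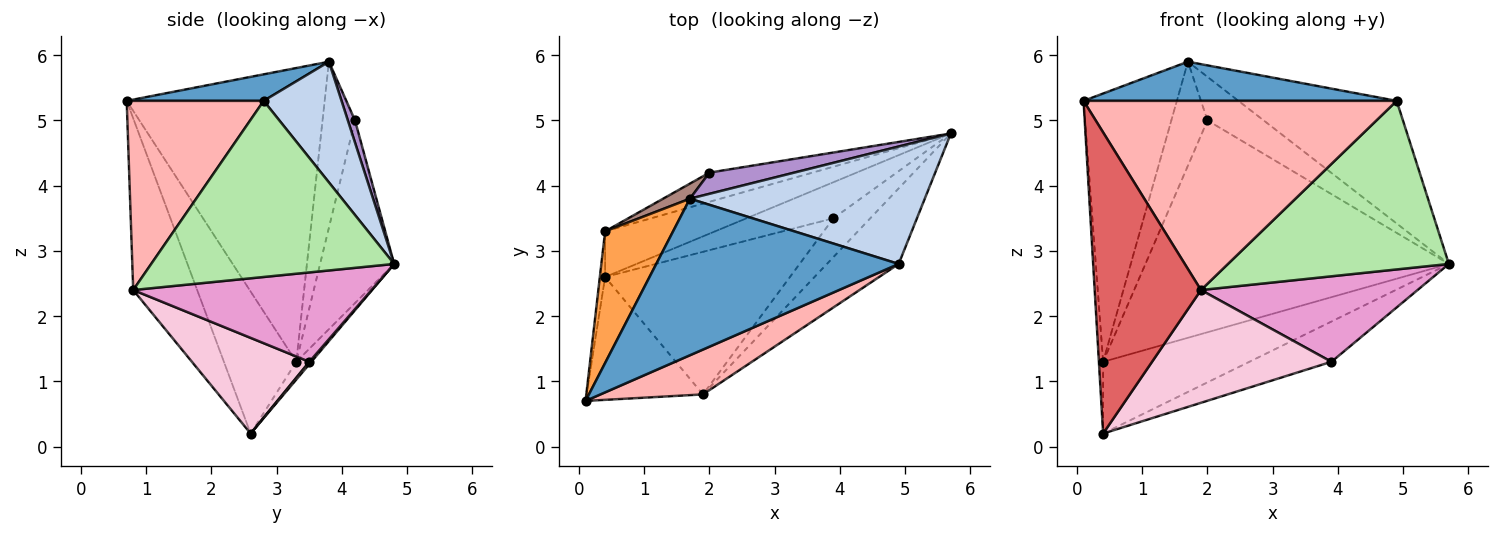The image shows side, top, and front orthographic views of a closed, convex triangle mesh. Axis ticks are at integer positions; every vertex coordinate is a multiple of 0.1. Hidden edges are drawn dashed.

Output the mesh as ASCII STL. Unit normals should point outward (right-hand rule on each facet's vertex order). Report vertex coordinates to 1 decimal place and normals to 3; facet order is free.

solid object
 facet normal 0.106 -0.241 0.965
  outer loop
   vertex 4.9 2.8 5.3
   vertex 1.7 3.8 5.9
   vertex 0.1 0.7 5.3
  endloop
 endfacet
 facet normal 0.335 0.681 0.652
  outer loop
   vertex 4.9 2.8 5.3
   vertex 5.7 4.8 2.8
   vertex 1.7 3.8 5.9
  endloop
 endfacet
 facet normal -0.885 0.417 0.205
  outer loop
   vertex 0.4 3.3 1.3
   vertex 0.1 0.7 5.3
   vertex 1.7 3.8 5.9
  endloop
 endfacet
 facet normal -0.998 0.058 -0.037
  outer loop
   vertex 0.4 3.3 1.3
   vertex 0.4 2.6 0.2
   vertex 0.1 0.7 5.3
  endloop
 endfacet
 facet normal -0.087 0.840 -0.535
  outer loop
   vertex 0.4 3.3 1.3
   vertex 5.7 4.8 2.8
   vertex 0.4 2.6 0.2
  endloop
 endfacet
 facet normal 0.708 -0.644 -0.289
  outer loop
   vertex 1.9 0.8 2.4
   vertex 5.7 4.8 2.8
   vertex 4.9 2.8 5.3
  endloop
 endfacet
 facet normal -0.487 -0.809 -0.330
  outer loop
   vertex 1.9 0.8 2.4
   vertex 0.1 0.7 5.3
   vertex 0.4 2.6 0.2
  endloop
 endfacet
 facet normal 0.392 -0.895 0.212
  outer loop
   vertex 1.9 0.8 2.4
   vertex 4.9 2.8 5.3
   vertex 0.1 0.7 5.3
  endloop
 endfacet
 facet normal 0.114 0.893 0.435
  outer loop
   vertex 2.0 4.2 5.0
   vertex 1.7 3.8 5.9
   vertex 5.7 4.8 2.8
  endloop
 endfacet
 facet normal -0.235 0.963 -0.133
  outer loop
   vertex 2.0 4.2 5.0
   vertex 5.7 4.8 2.8
   vertex 0.4 3.3 1.3
  endloop
 endfacet
 facet normal -0.664 0.740 0.107
  outer loop
   vertex 2.0 4.2 5.0
   vertex 0.4 3.3 1.3
   vertex 1.7 3.8 5.9
  endloop
 endfacet
 facet normal 0.018 0.745 -0.667
  outer loop
   vertex 3.9 3.5 1.3
   vertex 0.4 2.6 0.2
   vertex 5.7 4.8 2.8
  endloop
 endfacet
 facet normal 0.708 -0.643 -0.292
  outer loop
   vertex 3.9 3.5 1.3
   vertex 5.7 4.8 2.8
   vertex 1.9 0.8 2.4
  endloop
 endfacet
 facet normal 0.376 -0.575 -0.727
  outer loop
   vertex 3.9 3.5 1.3
   vertex 1.9 0.8 2.4
   vertex 0.4 2.6 0.2
  endloop
 endfacet
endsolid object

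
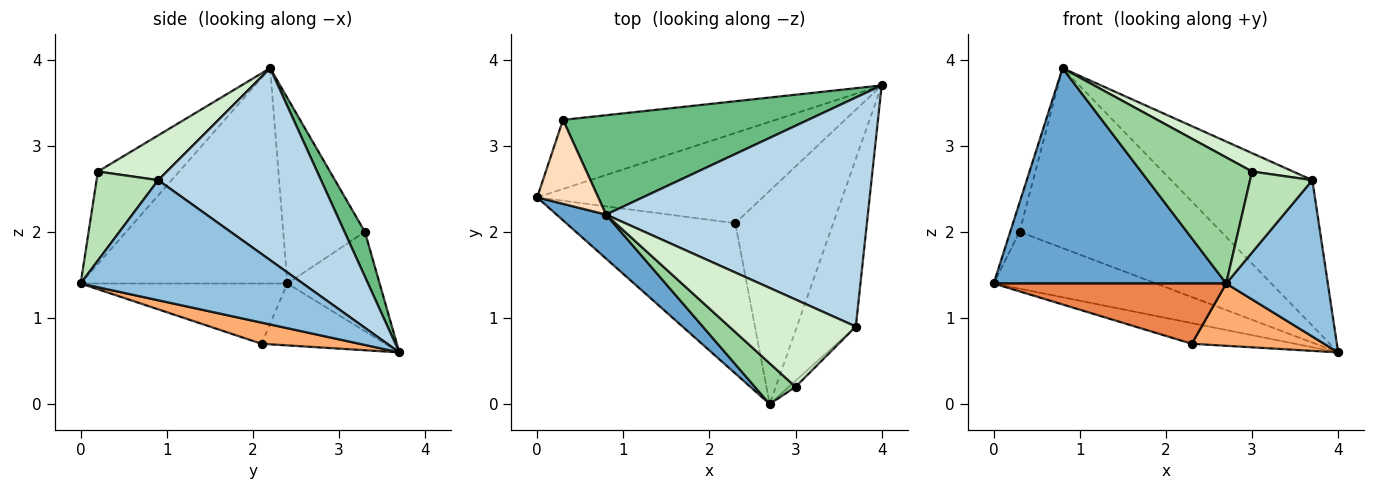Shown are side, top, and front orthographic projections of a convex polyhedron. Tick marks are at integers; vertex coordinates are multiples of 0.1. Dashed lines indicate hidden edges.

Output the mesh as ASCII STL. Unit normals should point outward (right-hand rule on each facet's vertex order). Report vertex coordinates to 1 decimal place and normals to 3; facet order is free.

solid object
 facet normal -0.657 -0.739 0.151
  outer loop
   vertex 0.8 2.2 3.9
   vertex 0.0 2.4 1.4
   vertex 2.7 0.0 1.4
  endloop
 endfacet
 facet normal 0.831 -0.380 -0.407
  outer loop
   vertex 3.7 0.9 2.6
   vertex 2.7 0.0 1.4
   vertex 4.0 3.7 0.6
  endloop
 endfacet
 facet normal 0.526 0.456 0.718
  outer loop
   vertex 3.7 0.9 2.6
   vertex 4.0 3.7 0.6
   vertex 0.8 2.2 3.9
  endloop
 endfacet
 facet normal -0.258 0.216 -0.942
  outer loop
   vertex 2.3 2.1 0.7
   vertex 0.0 2.4 1.4
   vertex 4.0 3.7 0.6
  endloop
 endfacet
 facet normal -0.314 -0.354 -0.881
  outer loop
   vertex 2.3 2.1 0.7
   vertex 2.7 0.0 1.4
   vertex 0.0 2.4 1.4
  endloop
 endfacet
 facet normal 0.203 -0.275 -0.940
  outer loop
   vertex 2.3 2.1 0.7
   vertex 4.0 3.7 0.6
   vertex 2.7 0.0 1.4
  endloop
 endfacet
 facet normal -0.339 0.597 -0.726
  outer loop
   vertex 0.3 3.3 2.0
   vertex 4.0 3.7 0.6
   vertex 0.0 2.4 1.4
  endloop
 endfacet
 facet normal -0.944 0.108 0.311
  outer loop
   vertex 0.3 3.3 2.0
   vertex 0.0 2.4 1.4
   vertex 0.8 2.2 3.9
  endloop
 endfacet
 facet normal 0.088 0.872 0.482
  outer loop
   vertex 0.3 3.3 2.0
   vertex 0.8 2.2 3.9
   vertex 4.0 3.7 0.6
  endloop
 endfacet
 facet normal -0.572 -0.781 0.252
  outer loop
   vertex 3.0 0.2 2.7
   vertex 0.8 2.2 3.9
   vertex 2.7 0.0 1.4
  endloop
 endfacet
 facet normal 0.702 -0.710 -0.053
  outer loop
   vertex 3.0 0.2 2.7
   vertex 2.7 0.0 1.4
   vertex 3.7 0.9 2.6
  endloop
 endfacet
 facet normal 0.327 -0.195 0.925
  outer loop
   vertex 3.0 0.2 2.7
   vertex 3.7 0.9 2.6
   vertex 0.8 2.2 3.9
  endloop
 endfacet
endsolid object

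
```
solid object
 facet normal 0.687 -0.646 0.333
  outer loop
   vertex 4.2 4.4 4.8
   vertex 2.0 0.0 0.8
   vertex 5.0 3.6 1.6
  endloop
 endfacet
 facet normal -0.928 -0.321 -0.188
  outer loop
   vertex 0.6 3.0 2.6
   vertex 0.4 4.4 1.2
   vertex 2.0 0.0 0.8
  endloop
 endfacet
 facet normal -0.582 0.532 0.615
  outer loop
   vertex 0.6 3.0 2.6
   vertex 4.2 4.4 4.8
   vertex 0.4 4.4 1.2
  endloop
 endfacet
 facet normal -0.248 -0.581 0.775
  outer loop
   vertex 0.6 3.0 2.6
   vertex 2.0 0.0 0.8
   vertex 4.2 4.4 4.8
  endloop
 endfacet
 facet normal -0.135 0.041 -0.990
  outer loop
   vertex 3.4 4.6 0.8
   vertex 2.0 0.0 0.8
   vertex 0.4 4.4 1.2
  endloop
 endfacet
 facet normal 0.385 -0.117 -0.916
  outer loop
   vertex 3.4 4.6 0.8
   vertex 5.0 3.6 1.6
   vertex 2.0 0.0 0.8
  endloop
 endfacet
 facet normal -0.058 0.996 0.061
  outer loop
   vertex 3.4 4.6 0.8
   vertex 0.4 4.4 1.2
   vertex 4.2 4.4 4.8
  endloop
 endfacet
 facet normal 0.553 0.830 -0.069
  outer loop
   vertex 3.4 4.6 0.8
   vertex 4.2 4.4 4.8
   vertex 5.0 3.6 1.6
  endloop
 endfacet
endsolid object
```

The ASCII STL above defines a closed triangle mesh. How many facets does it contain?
8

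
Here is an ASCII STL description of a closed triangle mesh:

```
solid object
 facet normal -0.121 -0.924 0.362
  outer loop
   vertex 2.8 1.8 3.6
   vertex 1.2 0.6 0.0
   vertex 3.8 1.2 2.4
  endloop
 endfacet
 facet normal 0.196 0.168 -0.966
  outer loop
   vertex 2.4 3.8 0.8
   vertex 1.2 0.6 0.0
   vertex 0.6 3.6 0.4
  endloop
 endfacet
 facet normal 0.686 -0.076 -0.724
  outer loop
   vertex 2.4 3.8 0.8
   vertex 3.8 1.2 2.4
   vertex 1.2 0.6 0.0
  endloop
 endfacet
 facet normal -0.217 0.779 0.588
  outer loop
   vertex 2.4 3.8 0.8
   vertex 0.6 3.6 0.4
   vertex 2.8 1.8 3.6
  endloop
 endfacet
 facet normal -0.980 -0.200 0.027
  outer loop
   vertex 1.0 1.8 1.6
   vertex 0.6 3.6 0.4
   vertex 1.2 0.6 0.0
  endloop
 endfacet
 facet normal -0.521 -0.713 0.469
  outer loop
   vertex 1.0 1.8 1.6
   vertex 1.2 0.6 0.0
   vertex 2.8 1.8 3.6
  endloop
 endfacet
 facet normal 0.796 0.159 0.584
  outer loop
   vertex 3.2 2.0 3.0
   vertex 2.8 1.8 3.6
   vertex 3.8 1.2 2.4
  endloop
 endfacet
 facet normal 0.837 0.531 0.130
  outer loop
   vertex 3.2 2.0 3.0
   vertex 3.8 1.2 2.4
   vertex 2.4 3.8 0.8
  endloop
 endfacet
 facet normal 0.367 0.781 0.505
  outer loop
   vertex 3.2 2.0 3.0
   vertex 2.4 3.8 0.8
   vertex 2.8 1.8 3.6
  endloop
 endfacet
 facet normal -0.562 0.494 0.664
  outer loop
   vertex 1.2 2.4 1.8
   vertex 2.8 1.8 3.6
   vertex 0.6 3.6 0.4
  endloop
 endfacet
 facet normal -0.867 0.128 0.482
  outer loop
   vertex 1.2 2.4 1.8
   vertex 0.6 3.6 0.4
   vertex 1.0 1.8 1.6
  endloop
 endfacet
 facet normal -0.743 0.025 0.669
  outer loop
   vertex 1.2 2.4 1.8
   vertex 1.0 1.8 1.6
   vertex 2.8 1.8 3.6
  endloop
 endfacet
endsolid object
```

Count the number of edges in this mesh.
18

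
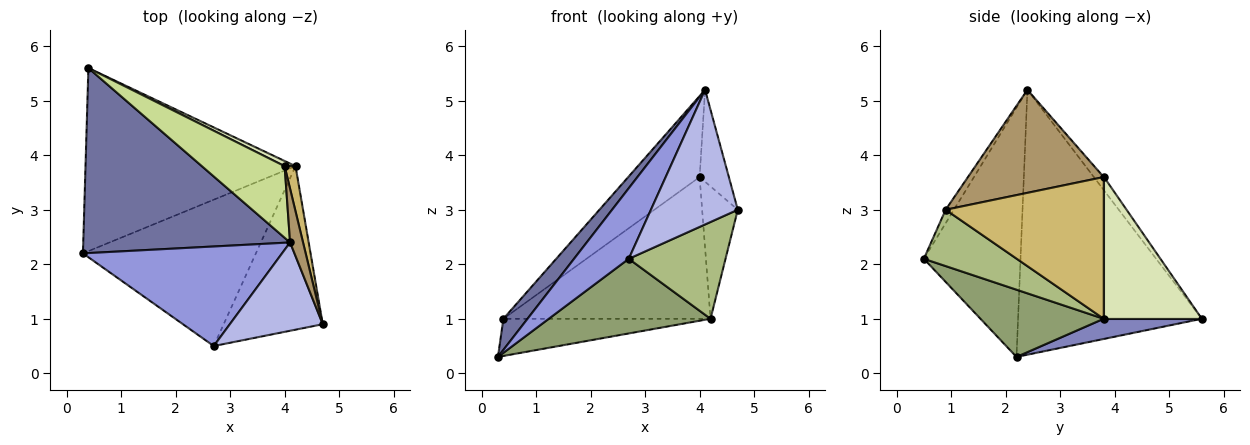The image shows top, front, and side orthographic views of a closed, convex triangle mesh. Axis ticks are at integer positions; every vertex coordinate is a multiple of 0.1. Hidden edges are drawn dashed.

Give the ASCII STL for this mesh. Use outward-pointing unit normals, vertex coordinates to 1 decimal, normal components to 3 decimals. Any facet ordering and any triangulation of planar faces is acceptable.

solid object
 facet normal -0.784 -0.103 0.612
  outer loop
   vertex 4.1 2.4 5.2
   vertex 0.4 5.6 1.0
   vertex 0.3 2.2 0.3
  endloop
 endfacet
 facet normal 0.094 0.198 -0.976
  outer loop
   vertex 4.2 3.8 1.0
   vertex 0.3 2.2 0.3
   vertex 0.4 5.6 1.0
  endloop
 endfacet
 facet normal -0.715 -0.405 0.571
  outer loop
   vertex 2.7 0.5 2.1
   vertex 4.1 2.4 5.2
   vertex 0.3 2.2 0.3
  endloop
 endfacet
 facet normal -0.079 -0.834 0.547
  outer loop
   vertex 2.7 0.5 2.1
   vertex 4.7 0.9 3.0
   vertex 4.1 2.4 5.2
  endloop
 endfacet
 facet normal 0.327 -0.429 -0.842
  outer loop
   vertex 2.7 0.5 2.1
   vertex 0.3 2.2 0.3
   vertex 4.2 3.8 1.0
  endloop
 endfacet
 facet normal 0.439 -0.457 -0.773
  outer loop
   vertex 2.7 0.5 2.1
   vertex 4.2 3.8 1.0
   vertex 4.7 0.9 3.0
  endloop
 endfacet
 facet normal -0.103 0.745 0.659
  outer loop
   vertex 4.0 3.8 3.6
   vertex 0.4 5.6 1.0
   vertex 4.1 2.4 5.2
  endloop
 endfacet
 facet normal 0.428 0.903 0.033
  outer loop
   vertex 4.0 3.8 3.6
   vertex 4.2 3.8 1.0
   vertex 0.4 5.6 1.0
  endloop
 endfacet
 facet normal 0.970 0.209 0.122
  outer loop
   vertex 4.0 3.8 3.6
   vertex 4.1 2.4 5.2
   vertex 4.7 0.9 3.0
  endloop
 endfacet
 facet normal 0.973 0.219 0.075
  outer loop
   vertex 4.0 3.8 3.6
   vertex 4.7 0.9 3.0
   vertex 4.2 3.8 1.0
  endloop
 endfacet
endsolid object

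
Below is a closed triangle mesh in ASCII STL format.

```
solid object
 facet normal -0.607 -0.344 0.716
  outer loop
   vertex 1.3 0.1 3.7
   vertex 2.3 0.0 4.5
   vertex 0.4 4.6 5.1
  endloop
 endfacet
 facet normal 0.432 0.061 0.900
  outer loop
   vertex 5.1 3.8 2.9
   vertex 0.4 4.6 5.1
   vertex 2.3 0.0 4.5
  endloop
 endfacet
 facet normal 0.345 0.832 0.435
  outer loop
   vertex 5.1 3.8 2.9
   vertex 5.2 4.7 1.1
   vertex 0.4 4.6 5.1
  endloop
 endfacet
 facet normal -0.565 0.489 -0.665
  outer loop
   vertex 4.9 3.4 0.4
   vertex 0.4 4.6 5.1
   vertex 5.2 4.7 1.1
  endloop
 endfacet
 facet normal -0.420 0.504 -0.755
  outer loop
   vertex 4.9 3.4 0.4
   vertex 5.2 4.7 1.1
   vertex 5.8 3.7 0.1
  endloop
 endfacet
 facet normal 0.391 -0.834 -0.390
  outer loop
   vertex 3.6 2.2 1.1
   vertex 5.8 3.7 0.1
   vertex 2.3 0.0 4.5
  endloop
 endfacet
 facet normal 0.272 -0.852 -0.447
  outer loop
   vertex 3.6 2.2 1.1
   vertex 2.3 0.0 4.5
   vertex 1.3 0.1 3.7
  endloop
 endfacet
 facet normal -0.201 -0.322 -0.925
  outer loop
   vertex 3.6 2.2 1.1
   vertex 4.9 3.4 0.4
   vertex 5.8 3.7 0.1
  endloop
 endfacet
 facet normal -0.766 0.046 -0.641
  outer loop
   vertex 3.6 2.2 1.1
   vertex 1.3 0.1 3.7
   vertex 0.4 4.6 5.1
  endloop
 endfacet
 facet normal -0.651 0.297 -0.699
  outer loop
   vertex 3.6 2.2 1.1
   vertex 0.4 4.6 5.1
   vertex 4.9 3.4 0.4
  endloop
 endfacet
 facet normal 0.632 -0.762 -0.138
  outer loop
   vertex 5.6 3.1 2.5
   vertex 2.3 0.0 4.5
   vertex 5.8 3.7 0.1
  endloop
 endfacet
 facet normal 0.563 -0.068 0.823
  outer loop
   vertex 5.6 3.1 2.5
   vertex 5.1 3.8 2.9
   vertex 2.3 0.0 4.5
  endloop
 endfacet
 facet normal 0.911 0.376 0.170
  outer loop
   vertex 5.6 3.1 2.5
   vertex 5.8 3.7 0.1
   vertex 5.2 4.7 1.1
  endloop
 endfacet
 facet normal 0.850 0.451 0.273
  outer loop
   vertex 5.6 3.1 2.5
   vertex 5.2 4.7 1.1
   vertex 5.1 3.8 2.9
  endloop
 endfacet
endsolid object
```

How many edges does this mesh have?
21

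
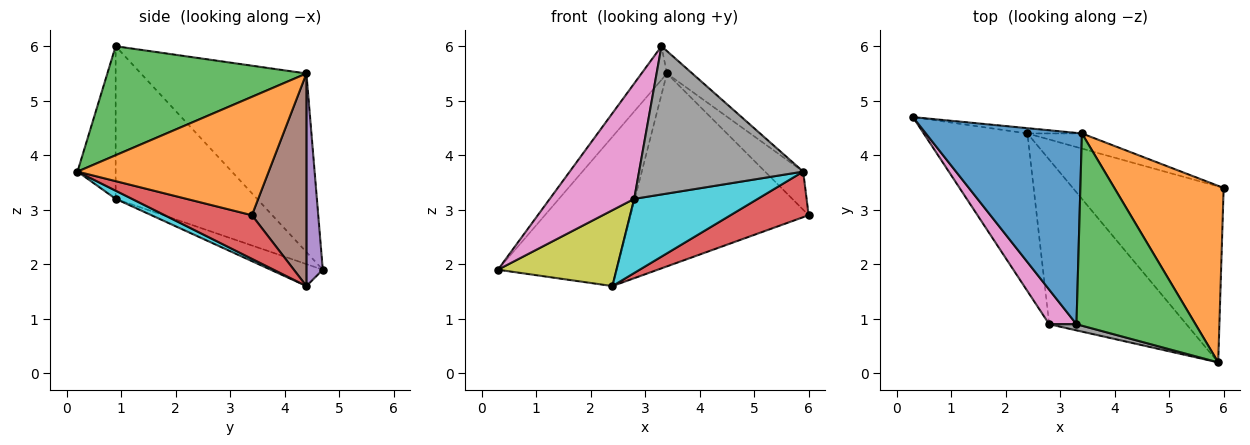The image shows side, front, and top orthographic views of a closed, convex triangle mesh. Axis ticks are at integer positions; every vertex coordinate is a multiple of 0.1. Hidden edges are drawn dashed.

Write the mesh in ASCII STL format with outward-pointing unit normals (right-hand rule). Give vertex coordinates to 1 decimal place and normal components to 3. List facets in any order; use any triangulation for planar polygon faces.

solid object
 facet normal -0.748 0.115 0.654
  outer loop
   vertex 3.4 4.4 5.5
   vertex 0.3 4.7 1.9
   vertex 3.3 0.9 6.0
  endloop
 endfacet
 facet normal 0.727 0.145 0.671
  outer loop
   vertex 3.4 4.4 5.5
   vertex 5.9 0.2 3.7
   vertex 6.0 3.4 2.9
  endloop
 endfacet
 facet normal 0.673 0.086 0.735
  outer loop
   vertex 3.4 4.4 5.5
   vertex 3.3 0.9 6.0
   vertex 5.9 0.2 3.7
  endloop
 endfacet
 facet normal 0.270 -0.241 -0.932
  outer loop
   vertex 2.4 4.4 1.6
   vertex 6.0 3.4 2.9
   vertex 5.9 0.2 3.7
  endloop
 endfacet
 facet normal 0.136 0.990 -0.035
  outer loop
   vertex 2.4 4.4 1.6
   vertex 0.3 4.7 1.9
   vertex 3.4 4.4 5.5
  endloop
 endfacet
 facet normal 0.292 0.954 -0.075
  outer loop
   vertex 2.4 4.4 1.6
   vertex 3.4 4.4 5.5
   vertex 6.0 3.4 2.9
  endloop
 endfacet
 facet normal -0.849 -0.507 0.152
  outer loop
   vertex 2.8 0.9 3.2
   vertex 3.3 0.9 6.0
   vertex 0.3 4.7 1.9
  endloop
 endfacet
 facet normal -0.226 -0.973 0.040
  outer loop
   vertex 2.8 0.9 3.2
   vertex 5.9 0.2 3.7
   vertex 3.3 0.9 6.0
  endloop
 endfacet
 facet normal -0.187 -0.426 -0.885
  outer loop
   vertex 2.8 0.9 3.2
   vertex 0.3 4.7 1.9
   vertex 2.4 4.4 1.6
  endloop
 endfacet
 facet normal 0.054 -0.410 -0.910
  outer loop
   vertex 2.8 0.9 3.2
   vertex 2.4 4.4 1.6
   vertex 5.9 0.2 3.7
  endloop
 endfacet
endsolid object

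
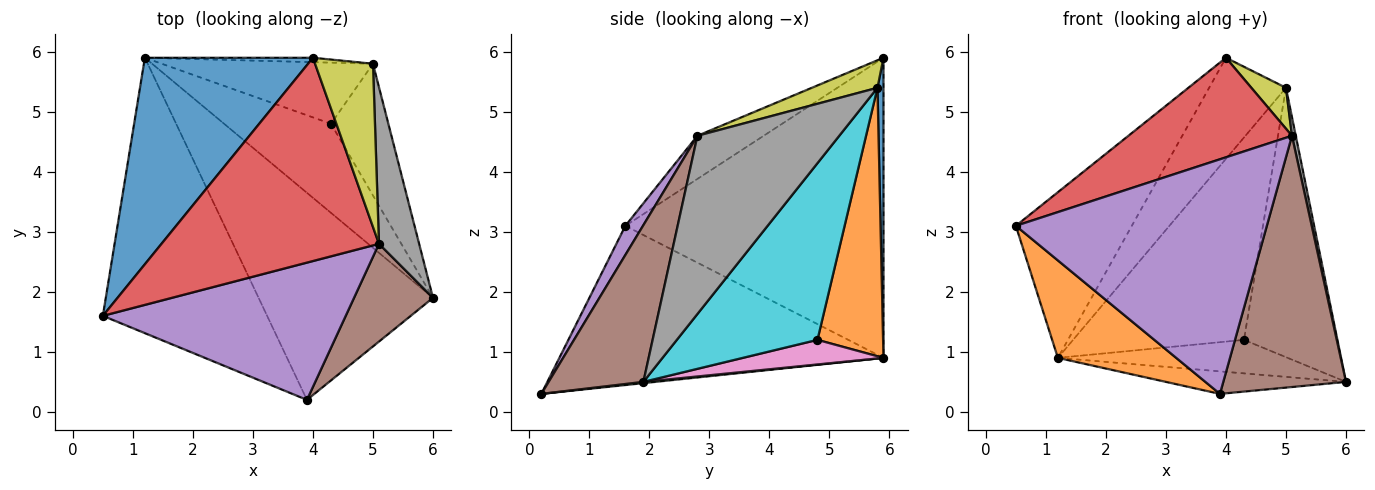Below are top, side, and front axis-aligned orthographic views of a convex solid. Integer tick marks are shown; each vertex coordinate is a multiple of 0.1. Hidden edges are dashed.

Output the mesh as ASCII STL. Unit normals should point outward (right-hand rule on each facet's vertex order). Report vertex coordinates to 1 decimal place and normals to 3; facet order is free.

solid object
 facet normal -0.812 0.365 0.455
  outer loop
   vertex 1.2 5.9 0.9
   vertex 0.5 1.6 3.1
   vertex 4.0 5.9 5.9
  endloop
 endfacet
 facet normal -0.675 -0.246 -0.696
  outer loop
   vertex 1.2 5.9 0.9
   vertex 3.9 0.2 0.3
   vertex 0.5 1.6 3.1
  endloop
 endfacet
 facet normal 0.007 0.108 -0.994
  outer loop
   vertex 1.2 5.9 0.9
   vertex 6.0 1.9 0.5
   vertex 3.9 0.2 0.3
  endloop
 endfacet
 facet normal -0.175 -0.433 0.884
  outer loop
   vertex 5.1 2.8 4.6
   vertex 4.0 5.9 5.9
   vertex 0.5 1.6 3.1
  endloop
 endfacet
 facet normal 0.060 -0.862 0.504
  outer loop
   vertex 5.1 2.8 4.6
   vertex 0.5 1.6 3.1
   vertex 3.9 0.2 0.3
  endloop
 endfacet
 facet normal 0.584 -0.756 0.294
  outer loop
   vertex 5.1 2.8 4.6
   vertex 3.9 0.2 0.3
   vertex 6.0 1.9 0.5
  endloop
 endfacet
 facet normal 0.211 0.344 -0.915
  outer loop
   vertex 4.3 4.8 1.2
   vertex 6.0 1.9 0.5
   vertex 1.2 5.9 0.9
  endloop
 endfacet
 facet normal 0.975 -0.026 0.220
  outer loop
   vertex 5.0 5.8 5.4
   vertex 5.1 2.8 4.6
   vertex 6.0 1.9 0.5
  endloop
 endfacet
 facet normal 0.418 -0.221 0.881
  outer loop
   vertex 5.0 5.8 5.4
   vertex 4.0 5.9 5.9
   vertex 5.1 2.8 4.6
  endloop
 endfacet
 facet normal 0.804 0.534 -0.261
  outer loop
   vertex 5.0 5.8 5.4
   vertex 6.0 1.9 0.5
   vertex 4.3 4.8 1.2
  endloop
 endfacet
 facet normal 0.078 0.996 -0.044
  outer loop
   vertex 5.0 5.8 5.4
   vertex 1.2 5.9 0.9
   vertex 4.0 5.9 5.9
  endloop
 endfacet
 facet normal 0.345 0.898 -0.271
  outer loop
   vertex 5.0 5.8 5.4
   vertex 4.3 4.8 1.2
   vertex 1.2 5.9 0.9
  endloop
 endfacet
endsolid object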